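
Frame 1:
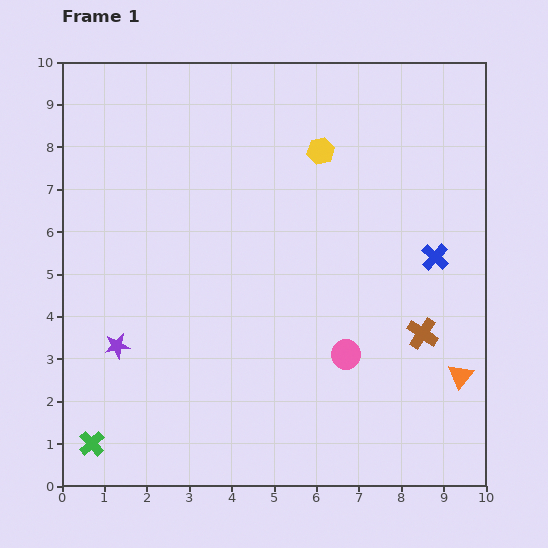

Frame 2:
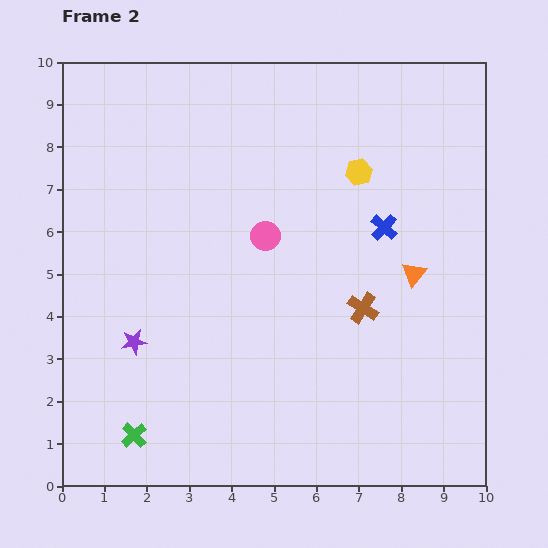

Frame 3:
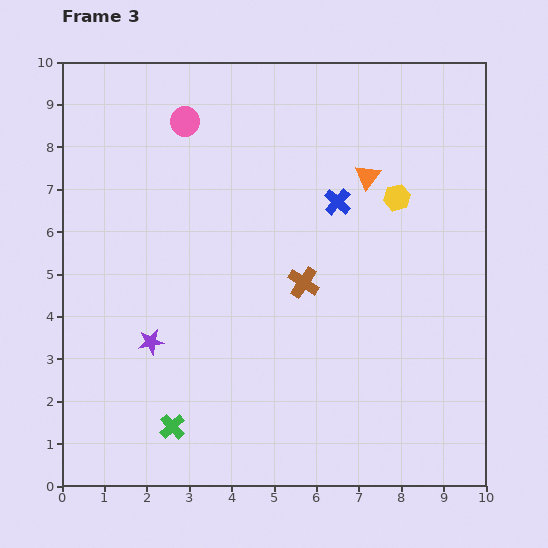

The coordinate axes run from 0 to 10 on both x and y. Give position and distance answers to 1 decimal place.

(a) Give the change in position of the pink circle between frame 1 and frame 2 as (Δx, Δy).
(-1.9, 2.8)

The pink circle was at (6.7, 3.1) in frame 1 and (4.8, 5.9) in frame 2.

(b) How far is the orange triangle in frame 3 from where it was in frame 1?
5.2

The orange triangle moved from (9.4, 2.6) to (7.2, 7.3), a distance of √(2.2² + 4.7²) ≈ 5.2.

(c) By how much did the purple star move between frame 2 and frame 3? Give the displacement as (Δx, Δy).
(0.4, 0.0)

The purple star was at (1.7, 3.4) in frame 2 and (2.1, 3.4) in frame 3.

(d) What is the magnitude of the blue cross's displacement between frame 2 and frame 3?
1.3

The blue cross moved from (7.6, 6.1) to (6.5, 6.7), a distance of √(1.1² + 0.6²) ≈ 1.3.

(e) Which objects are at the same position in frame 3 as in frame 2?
none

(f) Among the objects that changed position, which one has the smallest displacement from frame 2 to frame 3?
the purple star

(moved 0.4)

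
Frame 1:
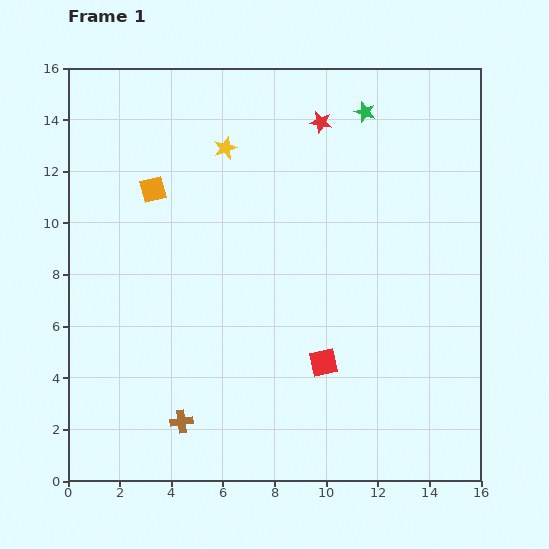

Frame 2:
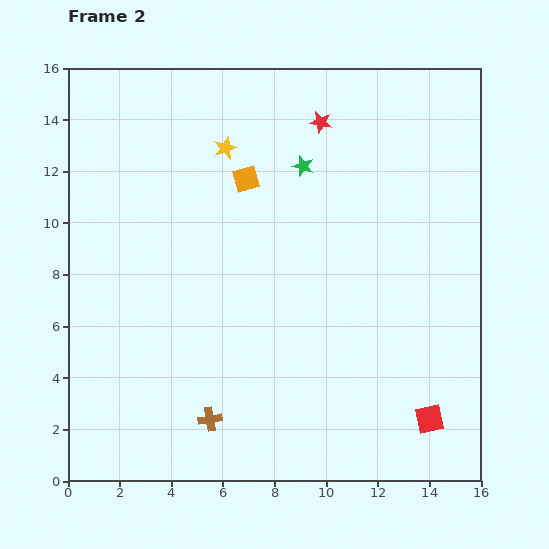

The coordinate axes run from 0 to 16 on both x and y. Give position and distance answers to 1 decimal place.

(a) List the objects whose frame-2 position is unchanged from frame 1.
the red star, the yellow star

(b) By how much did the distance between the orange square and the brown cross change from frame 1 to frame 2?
+0.3

Distance in frame 1: 9.1. Distance in frame 2: 9.4.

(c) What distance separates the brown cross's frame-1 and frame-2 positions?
1.1

The brown cross moved from (4.4, 2.3) to (5.5, 2.4), a distance of √(1.1² + 0.1²) ≈ 1.1.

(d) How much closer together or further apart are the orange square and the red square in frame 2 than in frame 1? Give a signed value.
+2.3

Distance in frame 1: 9.4. Distance in frame 2: 11.7.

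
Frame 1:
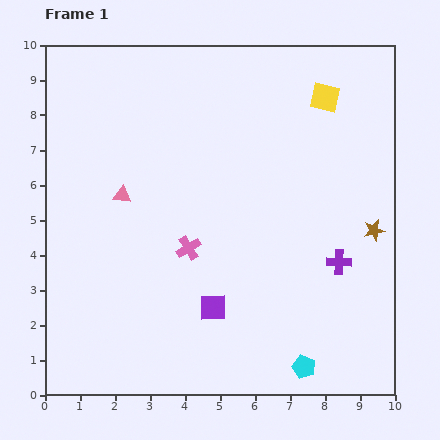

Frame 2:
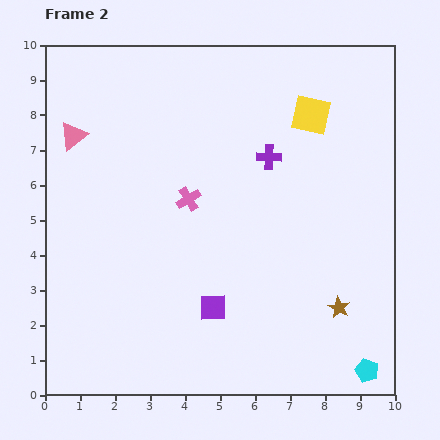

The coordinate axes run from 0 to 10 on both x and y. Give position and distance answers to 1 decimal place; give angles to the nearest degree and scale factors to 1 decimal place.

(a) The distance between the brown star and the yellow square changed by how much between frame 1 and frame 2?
+1.6

Distance in frame 1: 4.0. Distance in frame 2: 5.6.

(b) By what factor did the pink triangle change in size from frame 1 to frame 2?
1.5×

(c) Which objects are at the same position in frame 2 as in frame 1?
the purple square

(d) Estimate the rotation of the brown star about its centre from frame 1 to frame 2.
30° counter-clockwise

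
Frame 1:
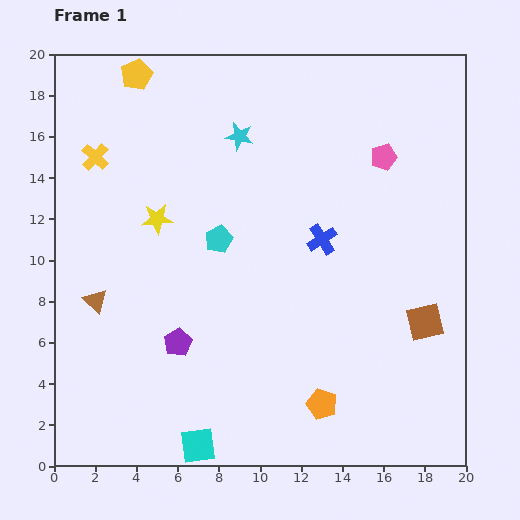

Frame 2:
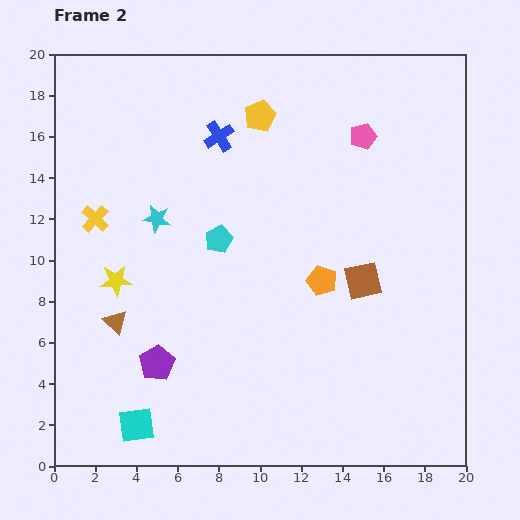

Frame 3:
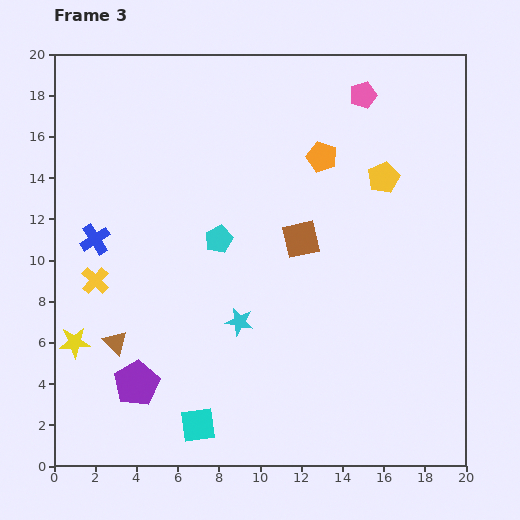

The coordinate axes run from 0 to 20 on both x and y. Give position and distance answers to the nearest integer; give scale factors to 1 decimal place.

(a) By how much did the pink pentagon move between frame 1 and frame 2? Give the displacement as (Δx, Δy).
(-1, 1)

The pink pentagon was at (16, 15) in frame 1 and (15, 16) in frame 2.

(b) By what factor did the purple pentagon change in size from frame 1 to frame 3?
1.6×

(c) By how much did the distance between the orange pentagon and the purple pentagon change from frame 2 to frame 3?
+5

Distance in frame 2: 9. Distance in frame 3: 14.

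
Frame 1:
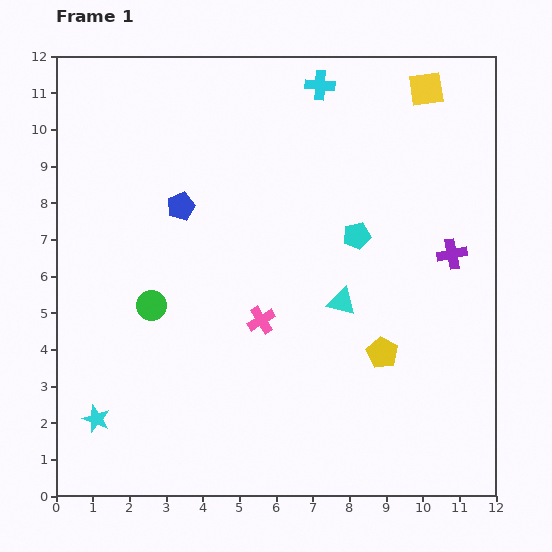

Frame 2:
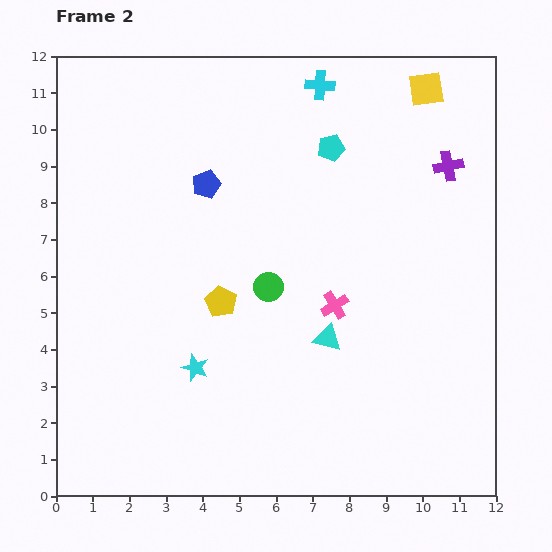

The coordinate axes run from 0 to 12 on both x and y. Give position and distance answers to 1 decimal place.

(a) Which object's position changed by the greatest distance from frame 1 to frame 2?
the yellow pentagon

(moved 4.6; next 3.2)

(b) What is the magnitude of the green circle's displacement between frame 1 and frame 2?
3.2

The green circle moved from (2.6, 5.2) to (5.8, 5.7), a distance of √(3.2² + 0.5²) ≈ 3.2.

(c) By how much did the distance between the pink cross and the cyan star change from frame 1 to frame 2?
-1.0

Distance in frame 1: 5.2. Distance in frame 2: 4.2.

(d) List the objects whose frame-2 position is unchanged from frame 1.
the cyan cross, the yellow square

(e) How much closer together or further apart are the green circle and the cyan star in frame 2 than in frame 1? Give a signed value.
-0.4

Distance in frame 1: 3.4. Distance in frame 2: 3.0.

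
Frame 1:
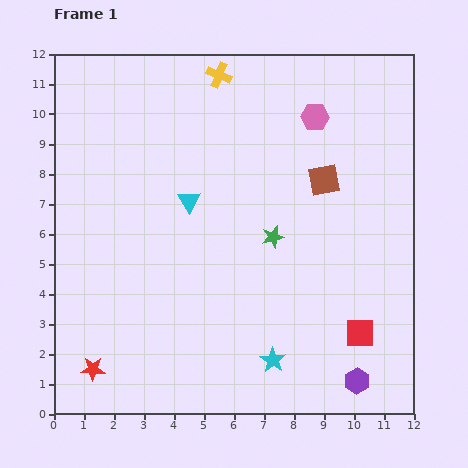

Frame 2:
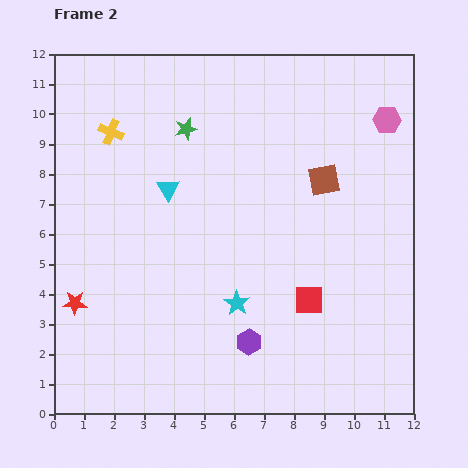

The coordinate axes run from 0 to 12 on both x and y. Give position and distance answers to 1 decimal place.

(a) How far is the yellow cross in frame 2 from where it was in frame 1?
4.1

The yellow cross moved from (5.5, 11.3) to (1.9, 9.4), a distance of √(3.6² + 1.9²) ≈ 4.1.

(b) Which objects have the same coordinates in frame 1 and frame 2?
the brown square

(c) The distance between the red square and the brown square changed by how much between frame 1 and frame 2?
-1.2

Distance in frame 1: 5.2. Distance in frame 2: 4.0.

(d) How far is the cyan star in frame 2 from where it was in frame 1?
2.2

The cyan star moved from (7.3, 1.8) to (6.1, 3.7), a distance of √(1.2² + 1.9²) ≈ 2.2.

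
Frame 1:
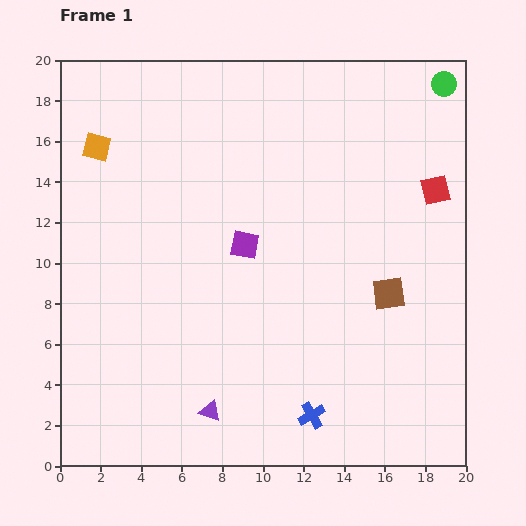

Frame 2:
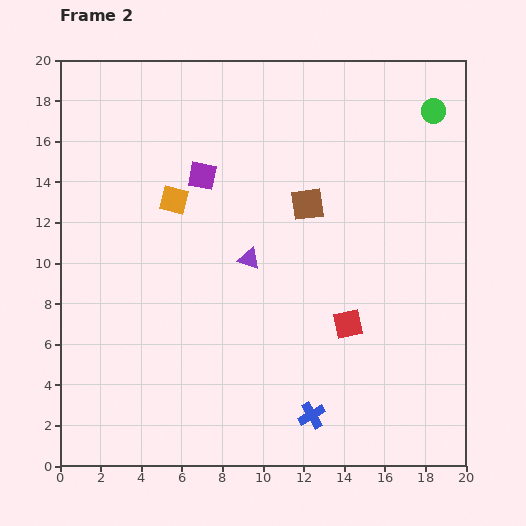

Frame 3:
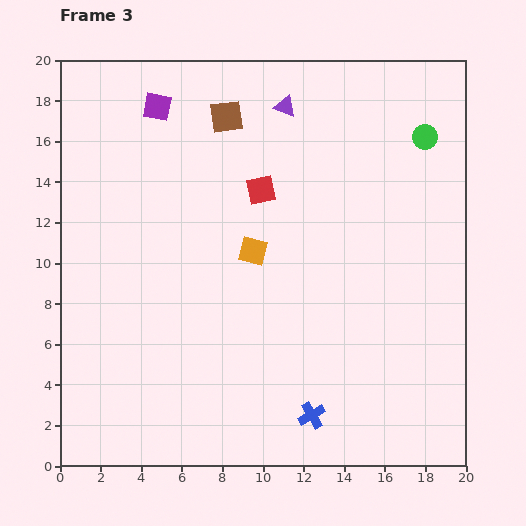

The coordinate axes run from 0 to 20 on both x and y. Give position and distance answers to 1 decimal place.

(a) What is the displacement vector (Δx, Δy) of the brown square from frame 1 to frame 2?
(-4.0, 4.4)

The brown square was at (16.2, 8.5) in frame 1 and (12.2, 12.9) in frame 2.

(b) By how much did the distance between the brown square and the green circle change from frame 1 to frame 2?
-2.9

Distance in frame 1: 10.6. Distance in frame 2: 7.7.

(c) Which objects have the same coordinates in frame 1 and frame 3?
the blue cross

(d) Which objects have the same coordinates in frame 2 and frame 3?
the blue cross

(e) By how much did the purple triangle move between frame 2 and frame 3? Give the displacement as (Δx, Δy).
(1.8, 7.5)

The purple triangle was at (9.3, 10.2) in frame 2 and (11.1, 17.7) in frame 3.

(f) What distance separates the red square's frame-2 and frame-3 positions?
7.9

The red square moved from (14.2, 7.0) to (9.9, 13.6), a distance of √(4.3² + 6.6²) ≈ 7.9.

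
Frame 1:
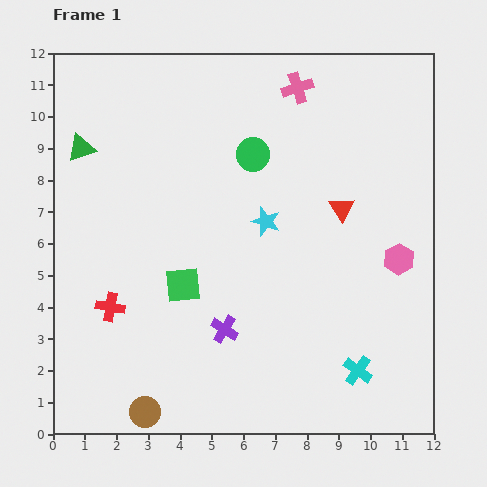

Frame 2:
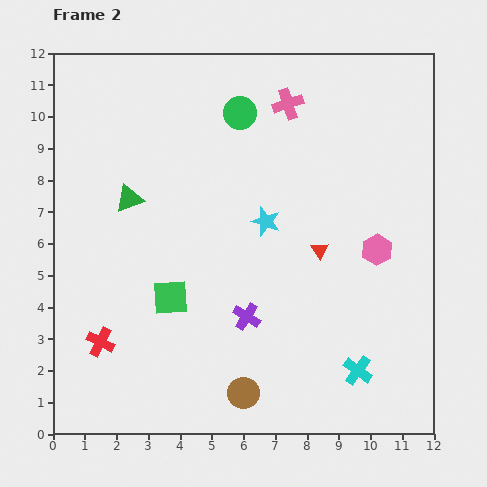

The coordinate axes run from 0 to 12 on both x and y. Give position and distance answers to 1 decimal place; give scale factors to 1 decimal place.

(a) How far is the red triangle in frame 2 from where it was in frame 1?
1.5

The red triangle moved from (9.1, 7.1) to (8.4, 5.8), a distance of √(0.7² + 1.3²) ≈ 1.5.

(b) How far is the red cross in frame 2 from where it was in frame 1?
1.1

The red cross moved from (1.8, 4.0) to (1.5, 2.9), a distance of √(0.3² + 1.1²) ≈ 1.1.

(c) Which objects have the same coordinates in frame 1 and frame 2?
the cyan cross, the cyan star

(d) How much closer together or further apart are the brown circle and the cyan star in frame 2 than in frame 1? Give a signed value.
-1.7

Distance in frame 1: 7.1. Distance in frame 2: 5.4.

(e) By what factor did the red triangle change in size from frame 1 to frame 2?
0.7×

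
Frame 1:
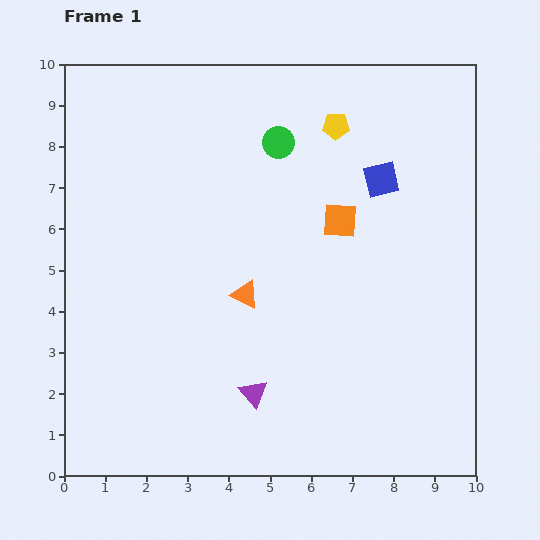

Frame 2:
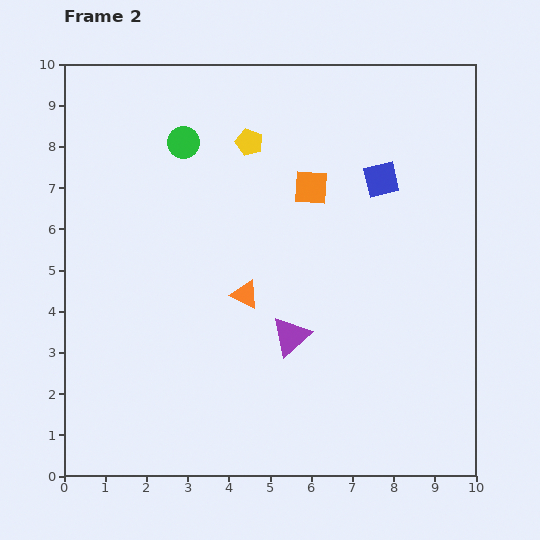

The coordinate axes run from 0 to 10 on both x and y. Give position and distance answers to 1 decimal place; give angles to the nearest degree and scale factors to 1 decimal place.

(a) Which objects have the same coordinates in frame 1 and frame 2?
the orange triangle, the blue square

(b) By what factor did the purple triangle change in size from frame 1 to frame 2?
1.4×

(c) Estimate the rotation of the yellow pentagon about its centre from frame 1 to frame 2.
22° clockwise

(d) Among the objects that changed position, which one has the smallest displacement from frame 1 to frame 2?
the orange square

(moved 1.1)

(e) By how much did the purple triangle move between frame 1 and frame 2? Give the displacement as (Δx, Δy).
(0.9, 1.4)

The purple triangle was at (4.6, 2.0) in frame 1 and (5.5, 3.4) in frame 2.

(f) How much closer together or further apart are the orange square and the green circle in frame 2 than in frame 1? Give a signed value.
+0.9

Distance in frame 1: 2.4. Distance in frame 2: 3.3.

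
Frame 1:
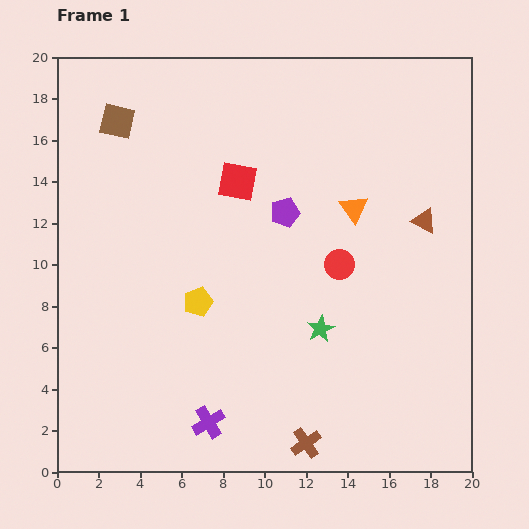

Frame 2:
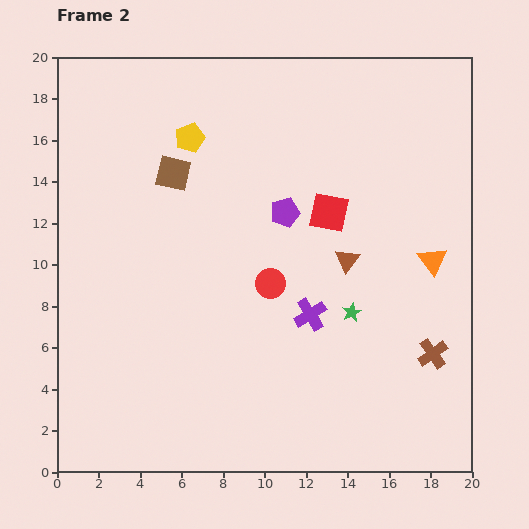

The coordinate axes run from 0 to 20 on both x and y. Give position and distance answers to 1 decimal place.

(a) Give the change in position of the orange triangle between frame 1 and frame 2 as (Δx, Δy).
(3.8, -2.5)

The orange triangle was at (14.3, 12.7) in frame 1 and (18.1, 10.2) in frame 2.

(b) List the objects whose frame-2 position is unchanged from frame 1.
the purple pentagon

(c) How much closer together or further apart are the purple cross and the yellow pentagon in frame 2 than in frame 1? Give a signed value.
+4.5

Distance in frame 1: 5.8. Distance in frame 2: 10.3.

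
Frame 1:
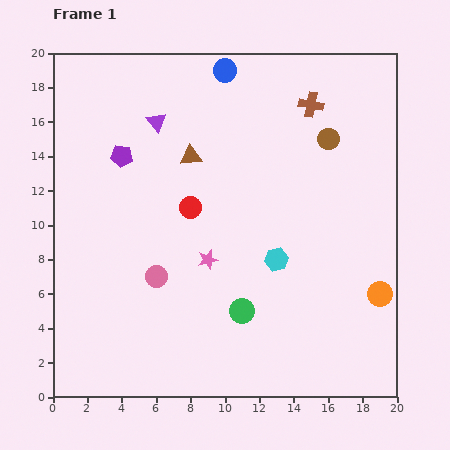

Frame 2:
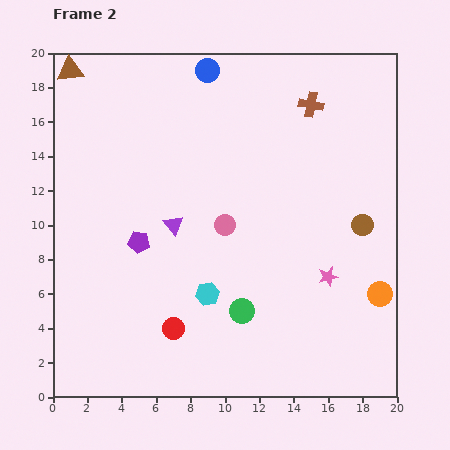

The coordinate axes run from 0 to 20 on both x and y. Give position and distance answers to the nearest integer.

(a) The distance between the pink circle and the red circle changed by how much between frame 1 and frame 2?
+3

Distance in frame 1: 4. Distance in frame 2: 7.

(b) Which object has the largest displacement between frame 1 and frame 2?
the brown triangle

(moved 9; next 7)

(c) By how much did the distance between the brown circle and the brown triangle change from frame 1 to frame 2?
+11

Distance in frame 1: 8. Distance in frame 2: 19.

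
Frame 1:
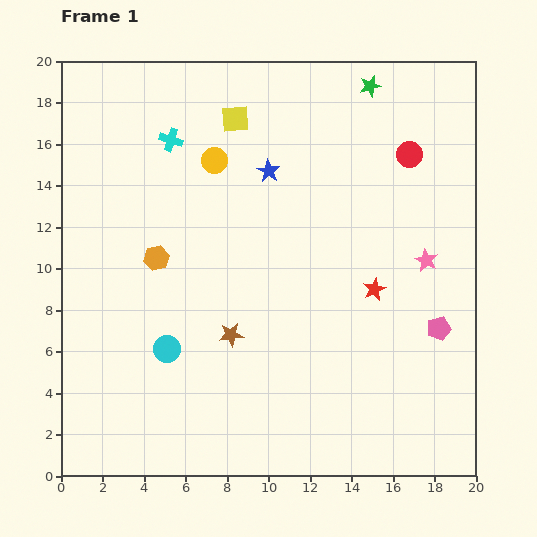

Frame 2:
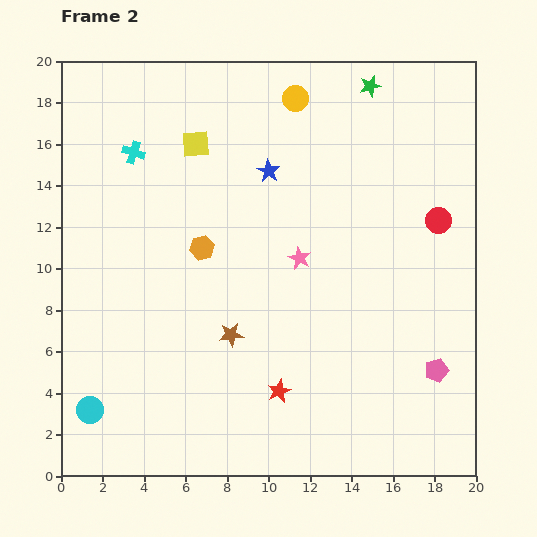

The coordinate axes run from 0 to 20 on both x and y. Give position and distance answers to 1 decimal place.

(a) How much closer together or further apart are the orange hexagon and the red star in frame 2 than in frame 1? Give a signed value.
-2.8

Distance in frame 1: 10.6. Distance in frame 2: 7.8.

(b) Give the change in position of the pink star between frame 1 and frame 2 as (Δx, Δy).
(-6.1, 0.1)

The pink star was at (17.6, 10.4) in frame 1 and (11.5, 10.5) in frame 2.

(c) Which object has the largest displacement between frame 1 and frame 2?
the red star

(moved 6.7; next 6.1)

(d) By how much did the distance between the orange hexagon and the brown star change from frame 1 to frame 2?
-0.8

Distance in frame 1: 5.2. Distance in frame 2: 4.4.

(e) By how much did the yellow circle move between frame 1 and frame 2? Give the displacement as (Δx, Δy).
(3.9, 3.0)

The yellow circle was at (7.4, 15.2) in frame 1 and (11.3, 18.2) in frame 2.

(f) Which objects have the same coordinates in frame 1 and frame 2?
the brown star, the blue star, the green star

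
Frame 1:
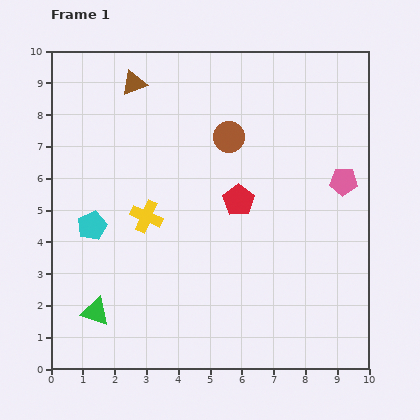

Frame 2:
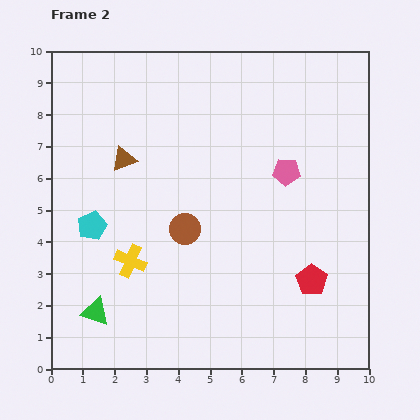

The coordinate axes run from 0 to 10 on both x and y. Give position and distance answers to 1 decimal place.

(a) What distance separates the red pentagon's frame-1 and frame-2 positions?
3.4

The red pentagon moved from (5.9, 5.3) to (8.2, 2.8), a distance of √(2.3² + 2.5²) ≈ 3.4.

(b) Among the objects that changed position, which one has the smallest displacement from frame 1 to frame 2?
the yellow cross

(moved 1.5)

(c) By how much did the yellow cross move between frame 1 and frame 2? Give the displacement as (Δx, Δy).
(-0.5, -1.4)

The yellow cross was at (3.0, 4.8) in frame 1 and (2.5, 3.4) in frame 2.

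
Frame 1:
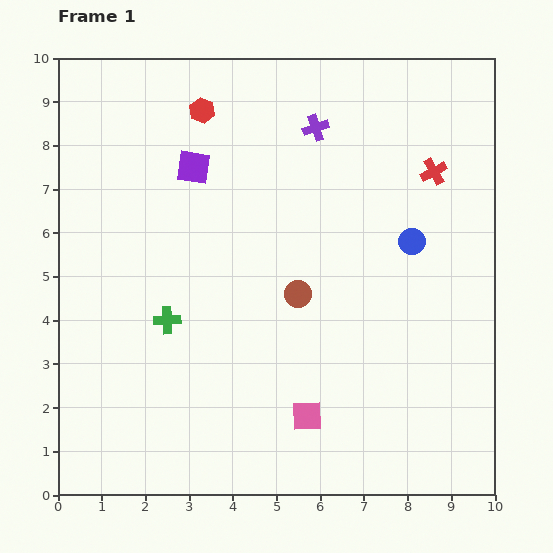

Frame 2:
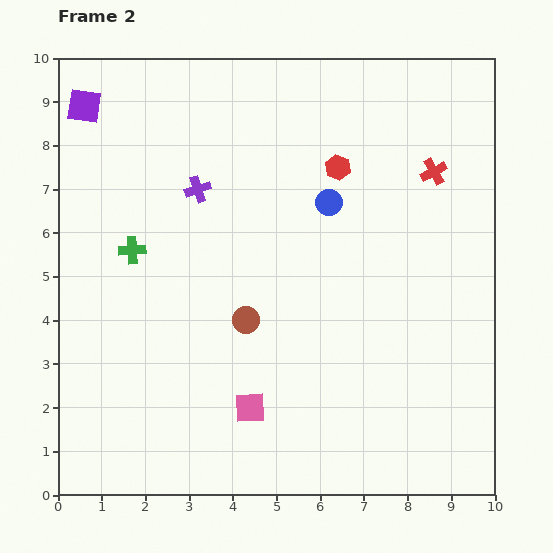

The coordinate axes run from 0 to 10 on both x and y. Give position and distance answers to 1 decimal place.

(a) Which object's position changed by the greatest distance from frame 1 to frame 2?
the red hexagon

(moved 3.4; next 3.0)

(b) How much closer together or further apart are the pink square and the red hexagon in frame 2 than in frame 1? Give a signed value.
-1.5

Distance in frame 1: 7.4. Distance in frame 2: 5.9.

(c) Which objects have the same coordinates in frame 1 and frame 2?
the red cross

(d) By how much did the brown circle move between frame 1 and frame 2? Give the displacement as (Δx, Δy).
(-1.2, -0.6)

The brown circle was at (5.5, 4.6) in frame 1 and (4.3, 4.0) in frame 2.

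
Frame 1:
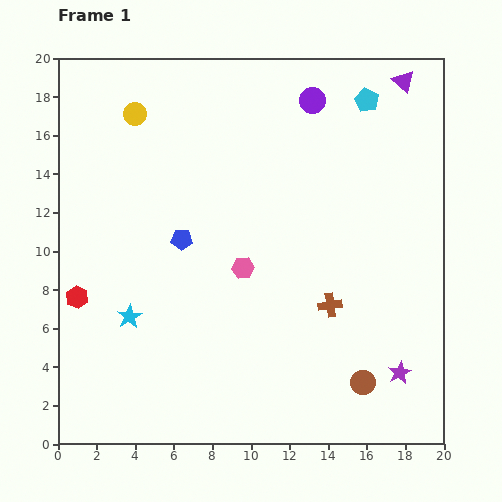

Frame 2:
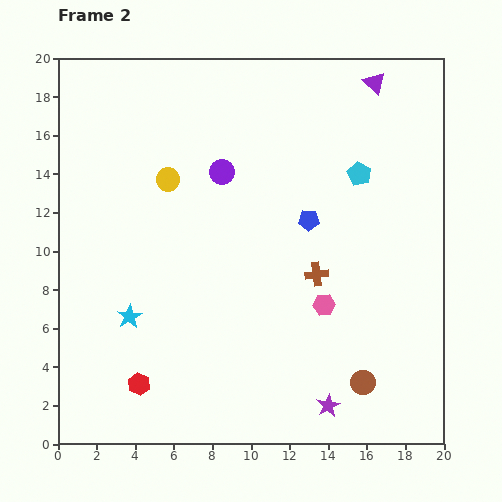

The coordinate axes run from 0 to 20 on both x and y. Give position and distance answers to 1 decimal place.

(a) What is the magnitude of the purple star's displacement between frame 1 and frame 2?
4.1

The purple star moved from (17.7, 3.7) to (14.0, 2.0), a distance of √(3.7² + 1.7²) ≈ 4.1.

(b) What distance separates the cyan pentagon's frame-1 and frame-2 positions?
3.8

The cyan pentagon moved from (16.0, 17.8) to (15.6, 14.0), a distance of √(0.4² + 3.8²) ≈ 3.8.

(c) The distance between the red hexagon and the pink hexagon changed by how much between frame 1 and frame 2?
+1.7

Distance in frame 1: 8.7. Distance in frame 2: 10.4.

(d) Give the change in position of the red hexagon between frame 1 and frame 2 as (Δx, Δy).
(3.2, -4.5)

The red hexagon was at (1.0, 7.6) in frame 1 and (4.2, 3.1) in frame 2.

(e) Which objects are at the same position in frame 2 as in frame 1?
the brown circle, the cyan star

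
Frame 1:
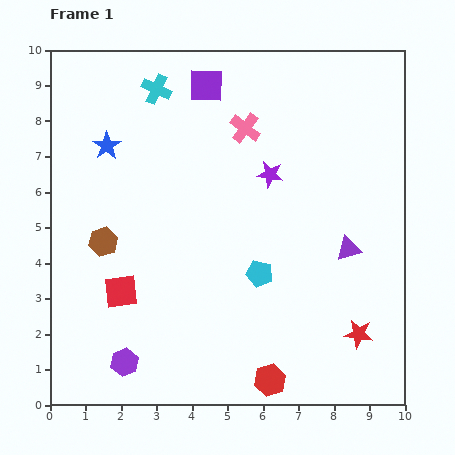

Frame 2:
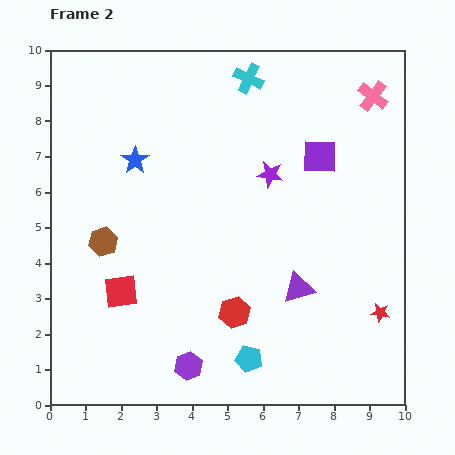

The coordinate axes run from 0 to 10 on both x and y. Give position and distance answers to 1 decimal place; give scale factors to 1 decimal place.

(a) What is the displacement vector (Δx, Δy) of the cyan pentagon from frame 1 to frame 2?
(-0.3, -2.4)

The cyan pentagon was at (5.9, 3.7) in frame 1 and (5.6, 1.3) in frame 2.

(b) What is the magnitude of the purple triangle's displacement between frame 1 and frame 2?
1.8

The purple triangle moved from (8.4, 4.4) to (7.0, 3.3), a distance of √(1.4² + 1.1²) ≈ 1.8.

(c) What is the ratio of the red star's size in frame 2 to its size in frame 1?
0.7×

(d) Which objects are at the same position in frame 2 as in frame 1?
the purple star, the brown hexagon, the red square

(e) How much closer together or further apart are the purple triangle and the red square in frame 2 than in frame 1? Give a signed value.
-1.5

Distance in frame 1: 6.5. Distance in frame 2: 5.0.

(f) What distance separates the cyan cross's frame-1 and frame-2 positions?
2.6

The cyan cross moved from (3.0, 8.9) to (5.6, 9.2), a distance of √(2.6² + 0.3²) ≈ 2.6.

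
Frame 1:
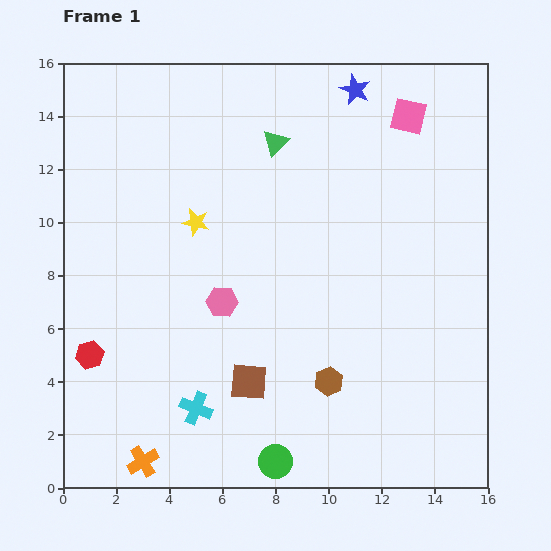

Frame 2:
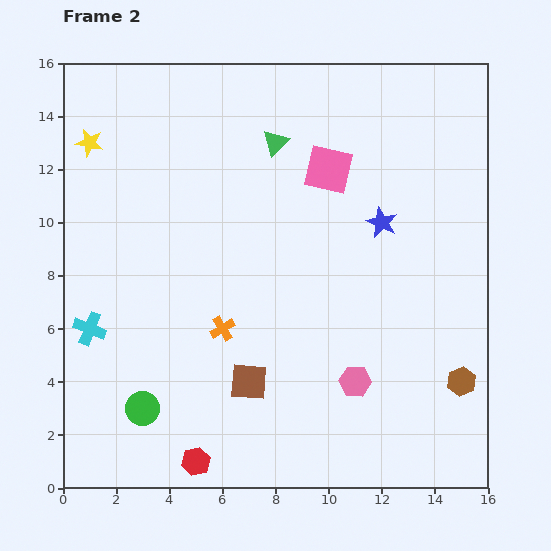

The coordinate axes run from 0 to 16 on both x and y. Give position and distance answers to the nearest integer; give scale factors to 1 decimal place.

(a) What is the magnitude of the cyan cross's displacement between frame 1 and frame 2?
5

The cyan cross moved from (5, 3) to (1, 6), a distance of √(4² + 3²) ≈ 5.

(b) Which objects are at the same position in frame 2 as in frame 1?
the brown square, the green triangle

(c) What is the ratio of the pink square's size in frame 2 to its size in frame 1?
1.4×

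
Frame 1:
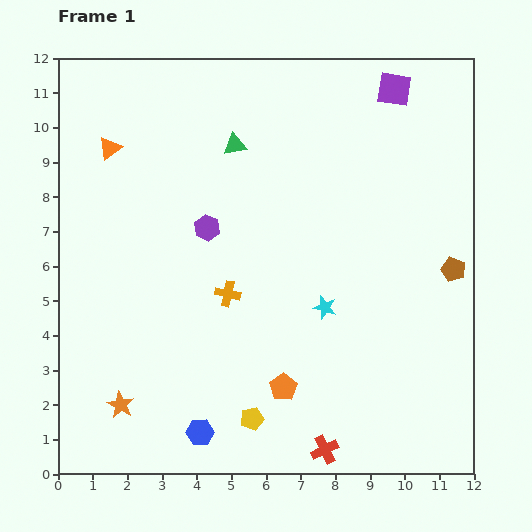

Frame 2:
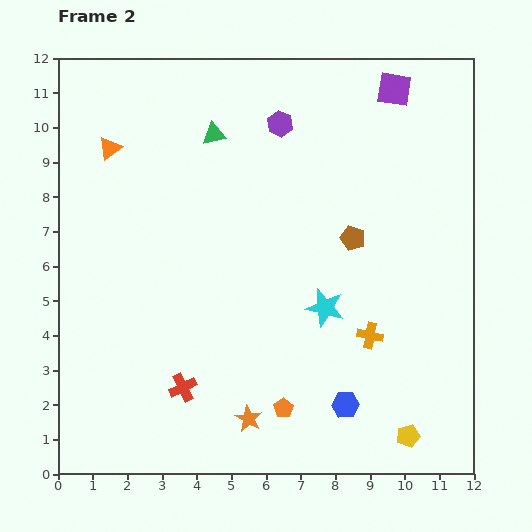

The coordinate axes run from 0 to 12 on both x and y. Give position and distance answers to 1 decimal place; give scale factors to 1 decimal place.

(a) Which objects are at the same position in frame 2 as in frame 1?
the cyan star, the purple square, the orange triangle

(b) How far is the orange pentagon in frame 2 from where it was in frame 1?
0.6

The orange pentagon moved from (6.5, 2.5) to (6.5, 1.9), a distance of √(0.0² + 0.6²) ≈ 0.6.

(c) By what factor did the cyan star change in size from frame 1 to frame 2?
1.6×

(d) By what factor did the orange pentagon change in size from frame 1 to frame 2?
0.7×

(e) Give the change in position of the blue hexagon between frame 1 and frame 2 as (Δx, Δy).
(4.2, 0.8)

The blue hexagon was at (4.1, 1.2) in frame 1 and (8.3, 2.0) in frame 2.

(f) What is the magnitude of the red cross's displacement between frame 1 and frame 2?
4.5

The red cross moved from (7.7, 0.7) to (3.6, 2.5), a distance of √(4.1² + 1.8²) ≈ 4.5.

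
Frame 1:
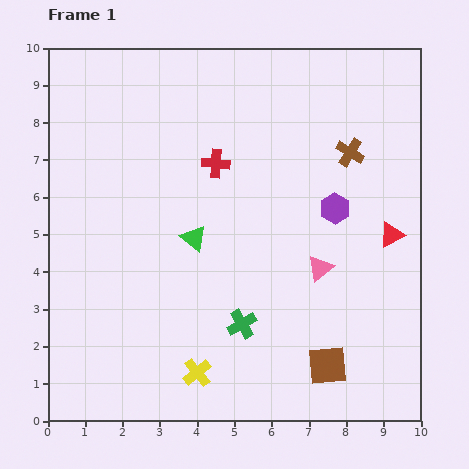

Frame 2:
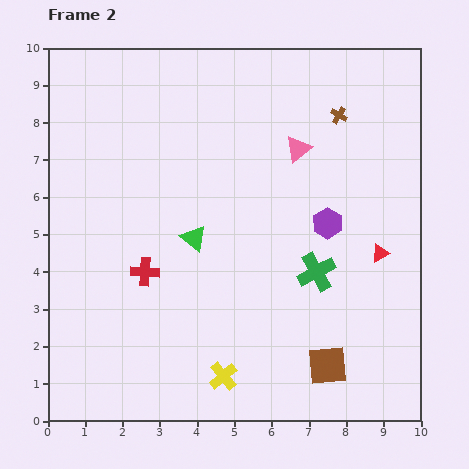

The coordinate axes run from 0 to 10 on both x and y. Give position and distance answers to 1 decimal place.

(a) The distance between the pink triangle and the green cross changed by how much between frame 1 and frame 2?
+0.7

Distance in frame 1: 2.6. Distance in frame 2: 3.3.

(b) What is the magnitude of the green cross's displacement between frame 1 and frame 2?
2.4

The green cross moved from (5.2, 2.6) to (7.2, 4.0), a distance of √(2.0² + 1.4²) ≈ 2.4.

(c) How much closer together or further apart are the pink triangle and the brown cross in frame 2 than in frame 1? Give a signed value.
-1.8

Distance in frame 1: 3.2. Distance in frame 2: 1.4.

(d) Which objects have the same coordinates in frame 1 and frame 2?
the brown square, the green triangle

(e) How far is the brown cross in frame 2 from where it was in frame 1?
1.0

The brown cross moved from (8.1, 7.2) to (7.8, 8.2), a distance of √(0.3² + 1.0²) ≈ 1.0.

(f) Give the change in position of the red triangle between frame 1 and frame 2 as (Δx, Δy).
(-0.3, -0.5)

The red triangle was at (9.2, 5.0) in frame 1 and (8.9, 4.5) in frame 2.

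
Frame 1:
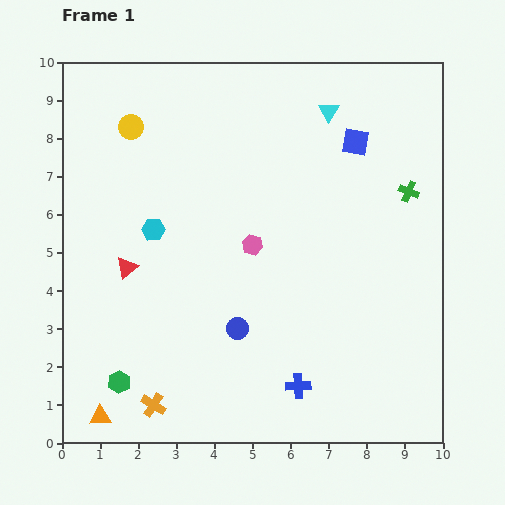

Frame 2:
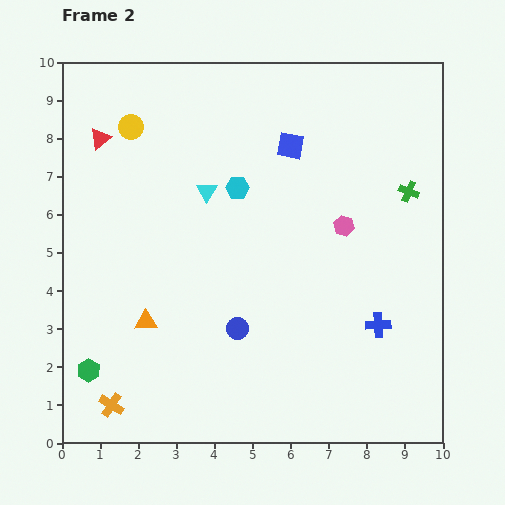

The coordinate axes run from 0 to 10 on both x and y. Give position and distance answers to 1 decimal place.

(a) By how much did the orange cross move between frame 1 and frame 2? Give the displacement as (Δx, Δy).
(-1.1, 0.0)

The orange cross was at (2.4, 1.0) in frame 1 and (1.3, 1.0) in frame 2.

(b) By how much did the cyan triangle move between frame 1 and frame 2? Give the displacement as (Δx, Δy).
(-3.2, -2.1)

The cyan triangle was at (7.0, 8.7) in frame 1 and (3.8, 6.6) in frame 2.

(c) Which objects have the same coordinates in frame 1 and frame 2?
the yellow circle, the green cross, the blue circle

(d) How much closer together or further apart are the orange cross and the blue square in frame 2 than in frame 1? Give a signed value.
-0.4

Distance in frame 1: 8.7. Distance in frame 2: 8.3.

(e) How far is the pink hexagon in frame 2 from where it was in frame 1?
2.5

The pink hexagon moved from (5.0, 5.2) to (7.4, 5.7), a distance of √(2.4² + 0.5²) ≈ 2.5.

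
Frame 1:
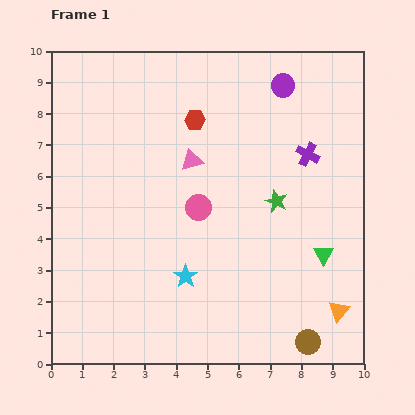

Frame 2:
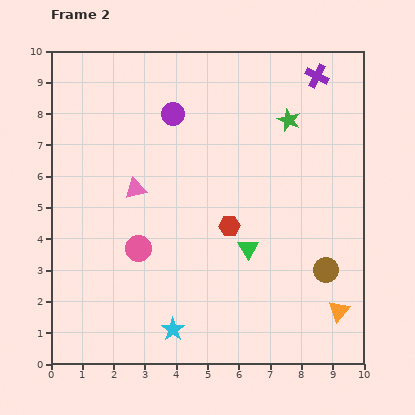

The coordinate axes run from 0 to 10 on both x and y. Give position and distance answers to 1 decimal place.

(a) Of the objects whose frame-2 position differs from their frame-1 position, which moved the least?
the cyan star

(moved 1.7)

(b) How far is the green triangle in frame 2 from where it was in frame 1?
2.4

The green triangle moved from (8.7, 3.5) to (6.3, 3.7), a distance of √(2.4² + 0.2²) ≈ 2.4.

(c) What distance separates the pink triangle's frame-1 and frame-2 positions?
2.0

The pink triangle moved from (4.5, 6.5) to (2.7, 5.6), a distance of √(1.8² + 0.9²) ≈ 2.0.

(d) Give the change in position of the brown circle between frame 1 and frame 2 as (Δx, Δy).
(0.6, 2.3)

The brown circle was at (8.2, 0.7) in frame 1 and (8.8, 3.0) in frame 2.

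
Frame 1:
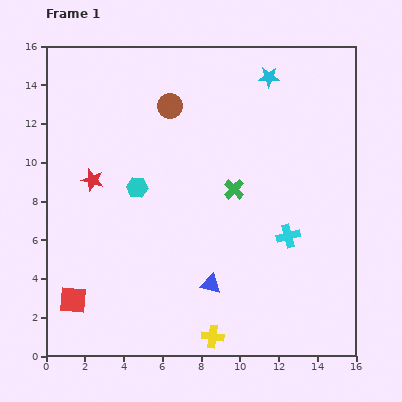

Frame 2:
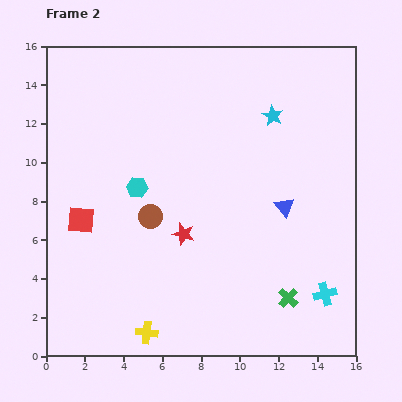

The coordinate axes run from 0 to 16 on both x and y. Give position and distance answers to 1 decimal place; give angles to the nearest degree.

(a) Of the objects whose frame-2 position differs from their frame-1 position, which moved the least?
the cyan star

(moved 2.0)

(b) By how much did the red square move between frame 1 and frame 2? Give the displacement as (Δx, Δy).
(0.4, 4.1)

The red square was at (1.4, 2.9) in frame 1 and (1.8, 7.0) in frame 2.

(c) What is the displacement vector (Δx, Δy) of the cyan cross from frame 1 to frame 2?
(1.9, -3.0)

The cyan cross was at (12.5, 6.2) in frame 1 and (14.4, 3.2) in frame 2.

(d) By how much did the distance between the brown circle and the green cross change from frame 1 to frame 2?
+2.8

Distance in frame 1: 5.4. Distance in frame 2: 8.2.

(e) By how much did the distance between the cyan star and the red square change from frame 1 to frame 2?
-4.0

Distance in frame 1: 15.3. Distance in frame 2: 11.3.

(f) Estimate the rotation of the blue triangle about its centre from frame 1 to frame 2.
39° clockwise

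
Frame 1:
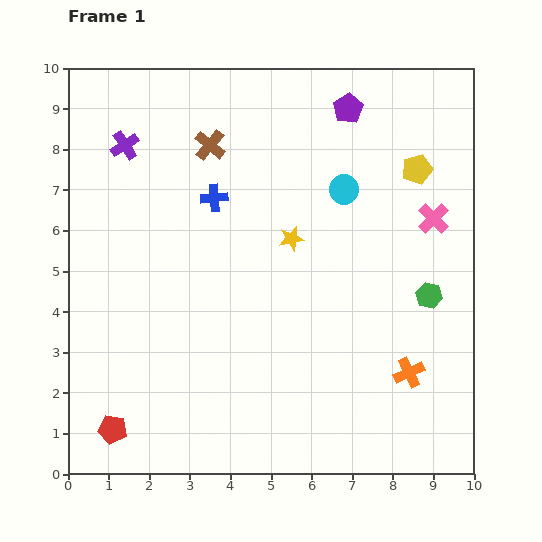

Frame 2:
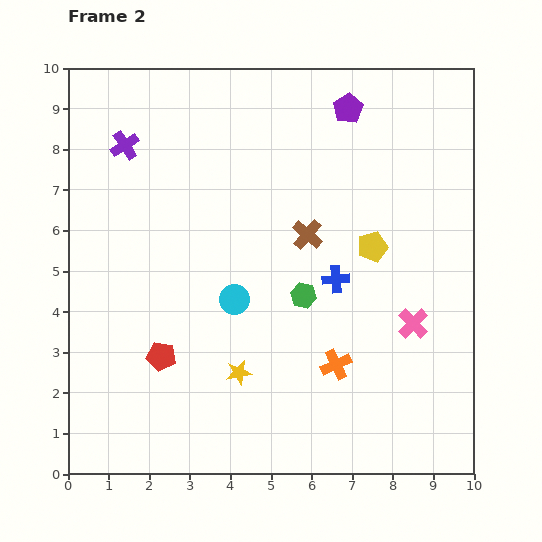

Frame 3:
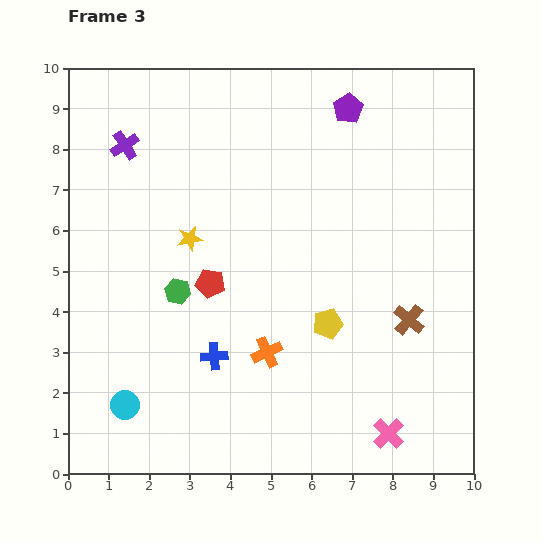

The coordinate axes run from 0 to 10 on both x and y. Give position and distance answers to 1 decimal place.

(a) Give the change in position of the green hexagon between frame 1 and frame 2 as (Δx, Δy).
(-3.1, 0.0)

The green hexagon was at (8.9, 4.4) in frame 1 and (5.8, 4.4) in frame 2.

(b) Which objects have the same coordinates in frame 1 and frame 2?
the purple cross, the purple pentagon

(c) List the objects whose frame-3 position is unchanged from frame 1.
the purple cross, the purple pentagon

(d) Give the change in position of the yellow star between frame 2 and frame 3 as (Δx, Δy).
(-1.2, 3.3)

The yellow star was at (4.2, 2.5) in frame 2 and (3.0, 5.8) in frame 3.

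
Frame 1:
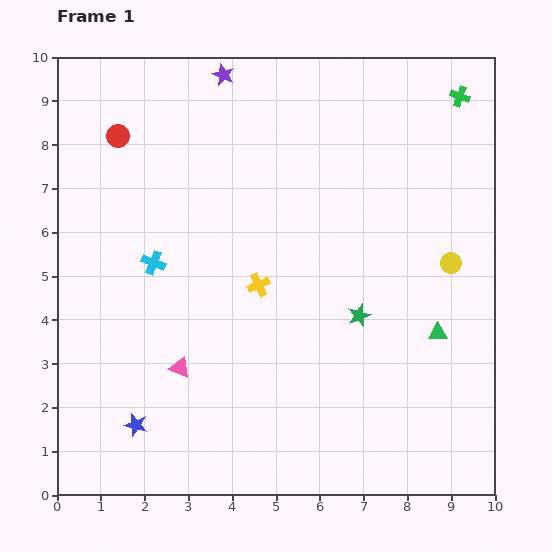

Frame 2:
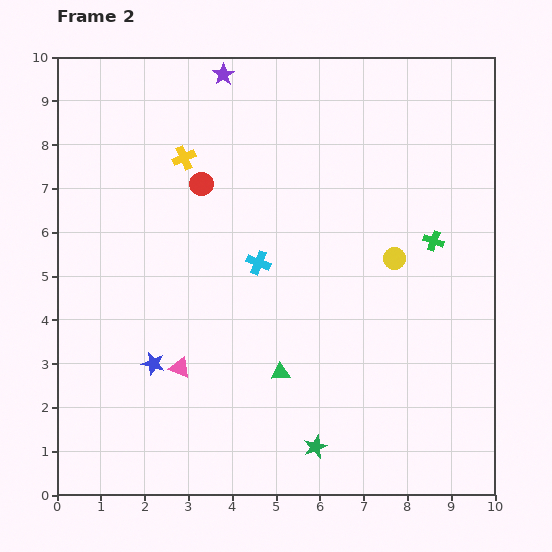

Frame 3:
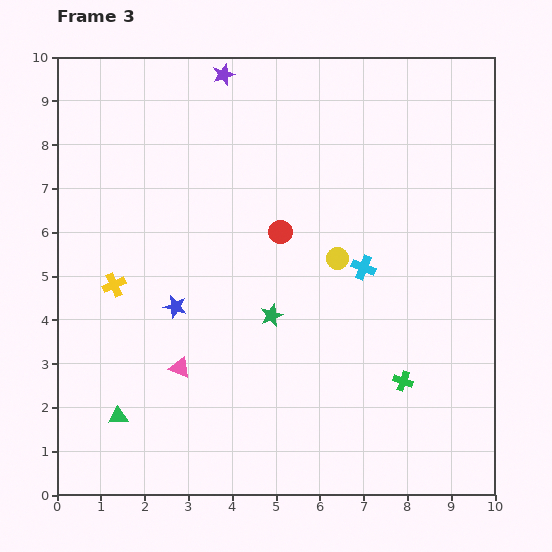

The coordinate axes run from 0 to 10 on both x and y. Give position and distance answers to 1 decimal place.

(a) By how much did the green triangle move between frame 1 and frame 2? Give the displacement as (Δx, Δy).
(-3.6, -0.9)

The green triangle was at (8.7, 3.7) in frame 1 and (5.1, 2.8) in frame 2.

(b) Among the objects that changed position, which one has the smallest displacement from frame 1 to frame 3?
the green star

(moved 2.0)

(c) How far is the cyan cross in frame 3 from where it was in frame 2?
2.4

The cyan cross moved from (4.6, 5.3) to (7.0, 5.2), a distance of √(2.4² + 0.1²) ≈ 2.4.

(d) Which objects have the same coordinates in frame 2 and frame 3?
the pink triangle, the purple star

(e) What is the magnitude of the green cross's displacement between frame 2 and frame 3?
3.3

The green cross moved from (8.6, 5.8) to (7.9, 2.6), a distance of √(0.7² + 3.2²) ≈ 3.3.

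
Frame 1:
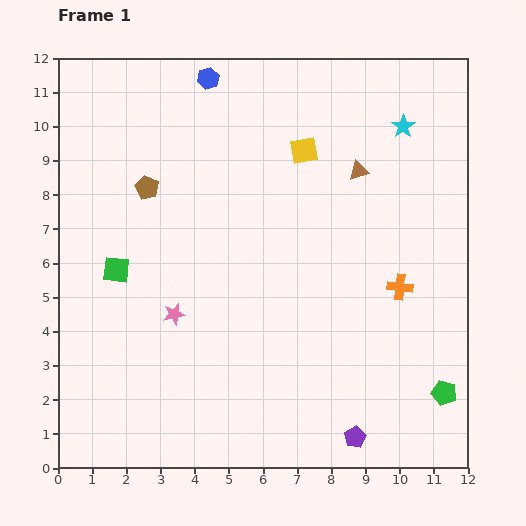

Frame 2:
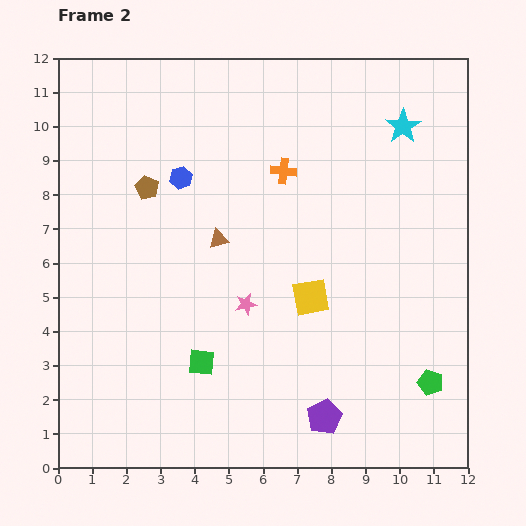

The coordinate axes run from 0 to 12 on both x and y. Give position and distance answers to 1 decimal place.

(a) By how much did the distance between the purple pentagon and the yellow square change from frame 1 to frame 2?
-5.0

Distance in frame 1: 8.5. Distance in frame 2: 3.5.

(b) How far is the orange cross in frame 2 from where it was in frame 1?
4.8

The orange cross moved from (10.0, 5.3) to (6.6, 8.7), a distance of √(3.4² + 3.4²) ≈ 4.8.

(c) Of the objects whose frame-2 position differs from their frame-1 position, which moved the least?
the green pentagon

(moved 0.5)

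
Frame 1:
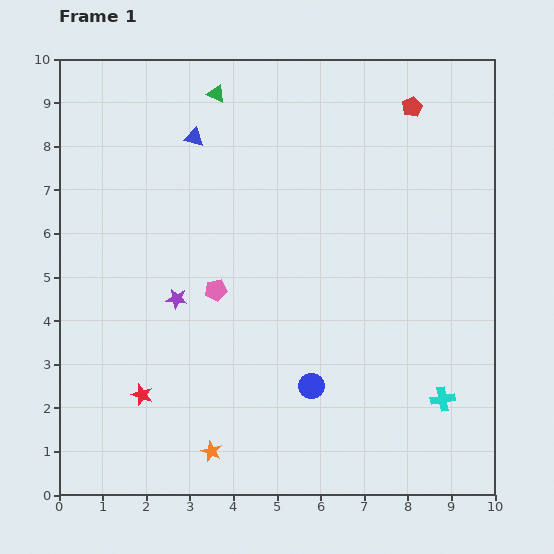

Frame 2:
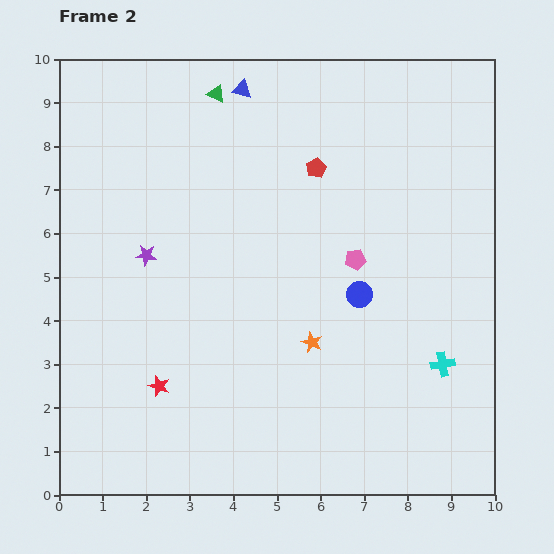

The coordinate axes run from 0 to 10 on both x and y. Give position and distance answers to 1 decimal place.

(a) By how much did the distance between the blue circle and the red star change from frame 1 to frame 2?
+1.2

Distance in frame 1: 3.9. Distance in frame 2: 5.1.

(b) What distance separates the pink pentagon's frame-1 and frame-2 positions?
3.3

The pink pentagon moved from (3.6, 4.7) to (6.8, 5.4), a distance of √(3.2² + 0.7²) ≈ 3.3.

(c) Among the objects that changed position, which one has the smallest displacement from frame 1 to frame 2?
the red star

(moved 0.4)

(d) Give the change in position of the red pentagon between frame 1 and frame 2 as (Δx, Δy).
(-2.2, -1.4)

The red pentagon was at (8.1, 8.9) in frame 1 and (5.9, 7.5) in frame 2.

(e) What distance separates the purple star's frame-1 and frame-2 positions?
1.2

The purple star moved from (2.7, 4.5) to (2.0, 5.5), a distance of √(0.7² + 1.0²) ≈ 1.2.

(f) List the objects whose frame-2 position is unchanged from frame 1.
the green triangle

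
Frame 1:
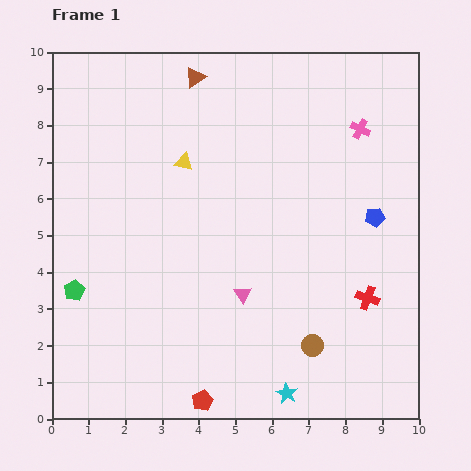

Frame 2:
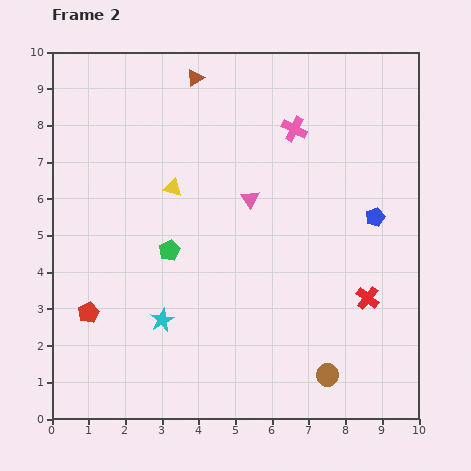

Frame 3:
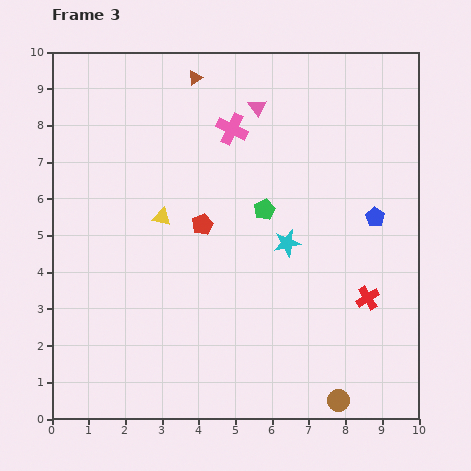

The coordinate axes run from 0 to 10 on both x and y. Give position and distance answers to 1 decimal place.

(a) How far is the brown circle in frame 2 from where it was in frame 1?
0.9

The brown circle moved from (7.1, 2.0) to (7.5, 1.2), a distance of √(0.4² + 0.8²) ≈ 0.9.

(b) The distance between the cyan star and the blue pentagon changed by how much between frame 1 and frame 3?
-2.9

Distance in frame 1: 5.4. Distance in frame 3: 2.5.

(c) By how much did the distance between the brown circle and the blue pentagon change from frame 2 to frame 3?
+0.6

Distance in frame 2: 4.5. Distance in frame 3: 5.1.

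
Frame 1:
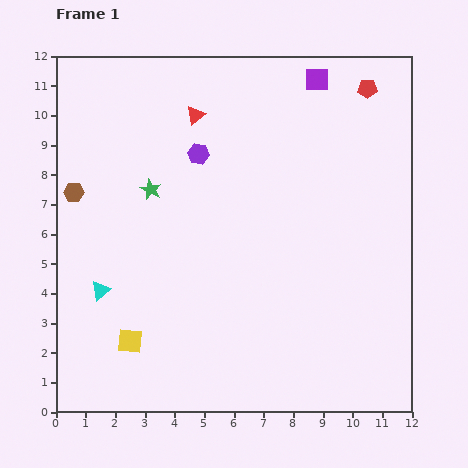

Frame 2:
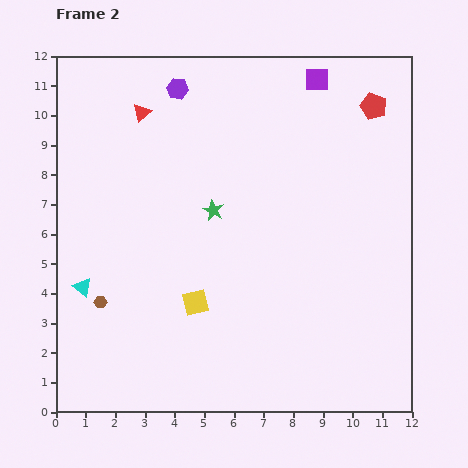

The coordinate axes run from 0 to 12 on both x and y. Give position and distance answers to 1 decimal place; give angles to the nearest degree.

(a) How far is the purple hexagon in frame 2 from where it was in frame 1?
2.3

The purple hexagon moved from (4.8, 8.7) to (4.1, 10.9), a distance of √(0.7² + 2.2²) ≈ 2.3.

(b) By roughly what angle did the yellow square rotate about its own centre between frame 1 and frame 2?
19° counter-clockwise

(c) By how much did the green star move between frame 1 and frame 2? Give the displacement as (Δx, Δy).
(2.1, -0.7)

The green star was at (3.2, 7.5) in frame 1 and (5.3, 6.8) in frame 2.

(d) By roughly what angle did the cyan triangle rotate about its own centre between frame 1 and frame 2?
41° counter-clockwise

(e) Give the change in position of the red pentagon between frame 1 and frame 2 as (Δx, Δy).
(0.2, -0.6)

The red pentagon was at (10.5, 10.9) in frame 1 and (10.7, 10.3) in frame 2.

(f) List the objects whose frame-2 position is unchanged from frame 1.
the purple square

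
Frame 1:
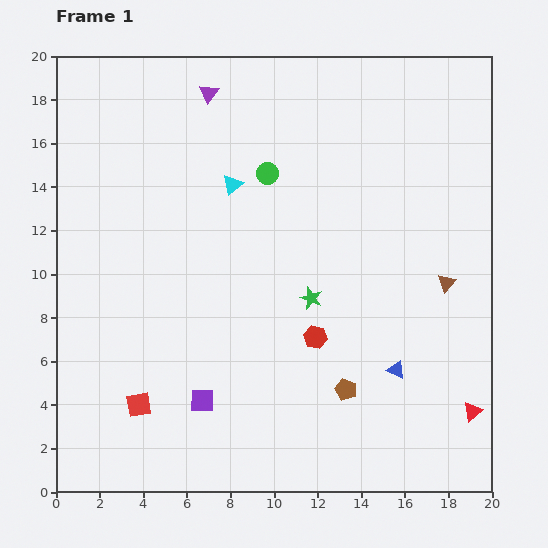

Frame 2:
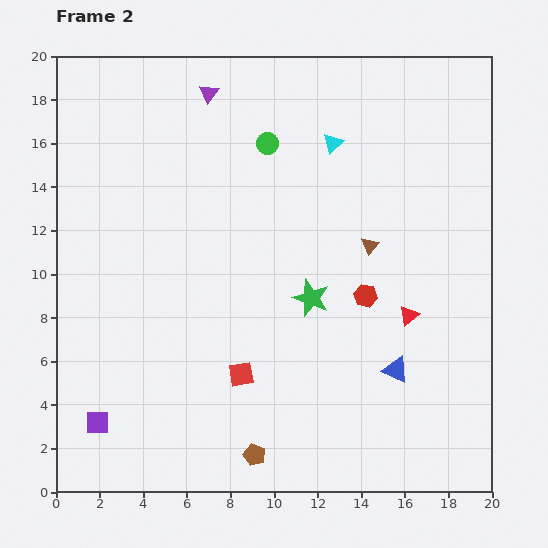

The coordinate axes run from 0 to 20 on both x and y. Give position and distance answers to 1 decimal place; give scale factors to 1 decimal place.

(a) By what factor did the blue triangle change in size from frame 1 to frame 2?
1.4×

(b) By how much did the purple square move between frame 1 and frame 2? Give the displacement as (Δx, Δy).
(-4.8, -1.0)

The purple square was at (6.7, 4.2) in frame 1 and (1.9, 3.2) in frame 2.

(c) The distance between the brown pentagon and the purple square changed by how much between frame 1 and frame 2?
+0.8

Distance in frame 1: 6.6. Distance in frame 2: 7.4.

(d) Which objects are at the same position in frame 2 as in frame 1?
the blue triangle, the green star, the purple triangle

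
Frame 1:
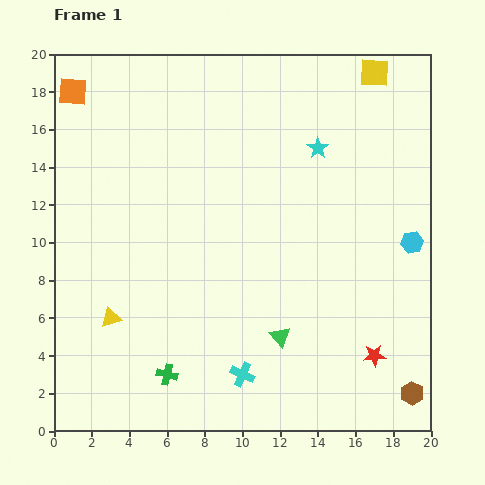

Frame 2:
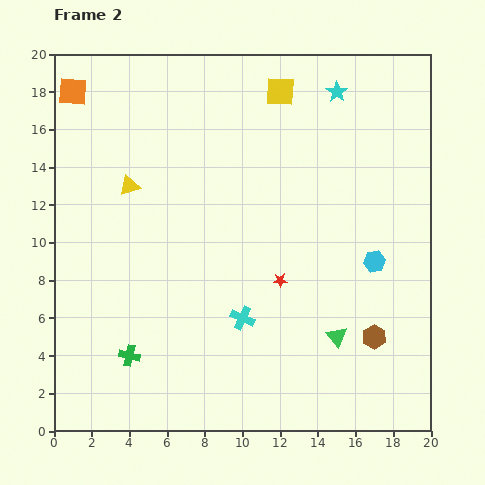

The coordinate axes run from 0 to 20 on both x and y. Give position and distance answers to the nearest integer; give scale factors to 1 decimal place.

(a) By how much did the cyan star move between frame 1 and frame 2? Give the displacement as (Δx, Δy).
(1, 3)

The cyan star was at (14, 15) in frame 1 and (15, 18) in frame 2.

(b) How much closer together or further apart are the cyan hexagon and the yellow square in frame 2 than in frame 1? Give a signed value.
+1

Distance in frame 1: 9. Distance in frame 2: 10.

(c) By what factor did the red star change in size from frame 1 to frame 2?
0.6×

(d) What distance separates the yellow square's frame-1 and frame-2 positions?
5

The yellow square moved from (17, 19) to (12, 18), a distance of √(5² + 1²) ≈ 5.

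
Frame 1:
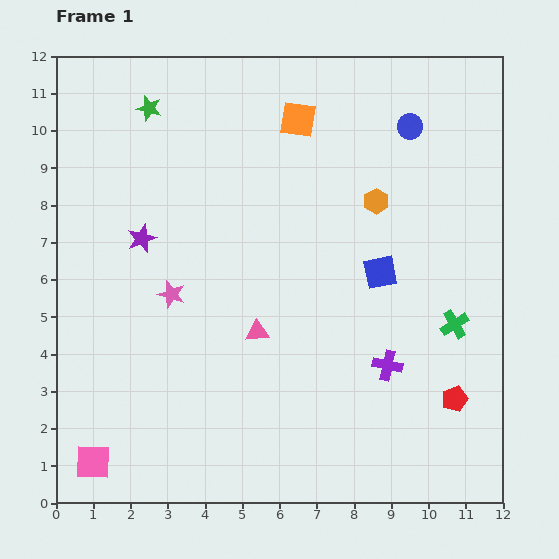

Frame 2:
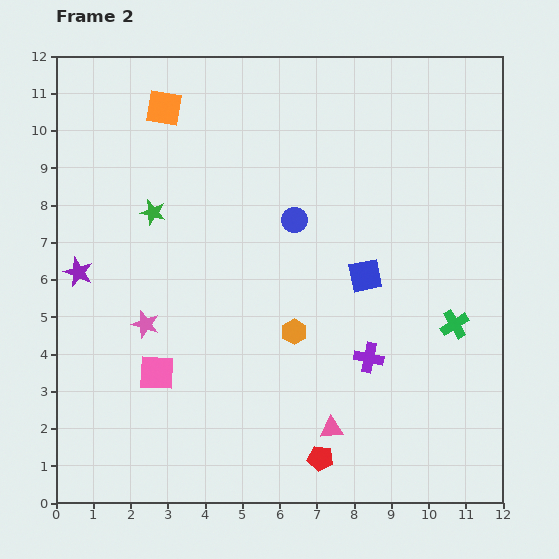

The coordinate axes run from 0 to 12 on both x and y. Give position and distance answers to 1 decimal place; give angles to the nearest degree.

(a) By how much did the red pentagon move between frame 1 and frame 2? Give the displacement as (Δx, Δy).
(-3.6, -1.6)

The red pentagon was at (10.7, 2.8) in frame 1 and (7.1, 1.2) in frame 2.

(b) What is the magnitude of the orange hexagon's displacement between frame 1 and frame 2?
4.1

The orange hexagon moved from (8.6, 8.1) to (6.4, 4.6), a distance of √(2.2² + 3.5²) ≈ 4.1.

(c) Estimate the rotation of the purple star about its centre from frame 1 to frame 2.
28° counter-clockwise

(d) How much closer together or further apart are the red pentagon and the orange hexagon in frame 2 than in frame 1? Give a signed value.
-2.2

Distance in frame 1: 5.7. Distance in frame 2: 3.5.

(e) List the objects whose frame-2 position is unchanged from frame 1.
the green cross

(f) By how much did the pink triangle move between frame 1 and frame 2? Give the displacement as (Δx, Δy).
(2.0, -2.6)

The pink triangle was at (5.4, 4.6) in frame 1 and (7.4, 2.0) in frame 2.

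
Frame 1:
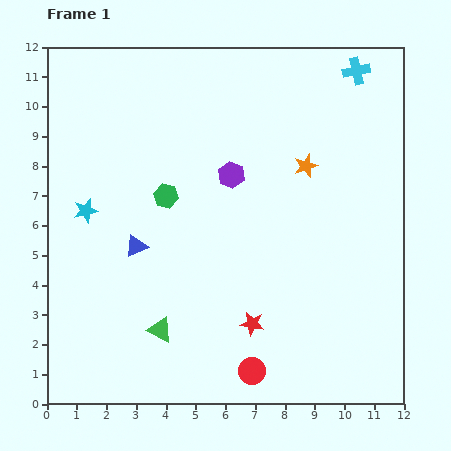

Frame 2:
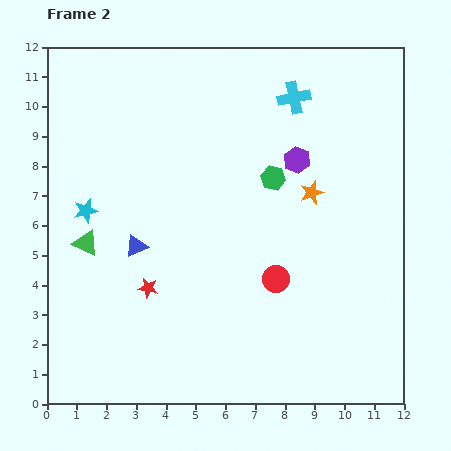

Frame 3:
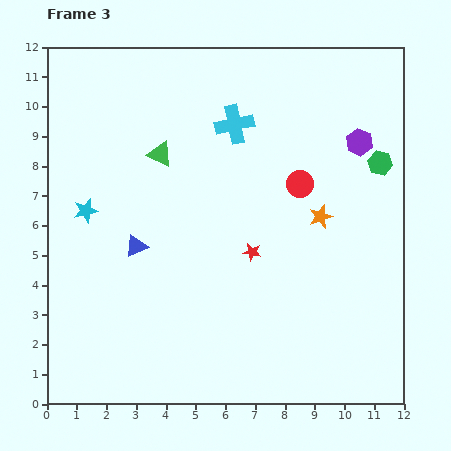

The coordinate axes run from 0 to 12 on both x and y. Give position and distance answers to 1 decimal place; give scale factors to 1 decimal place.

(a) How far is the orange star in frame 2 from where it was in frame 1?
0.9

The orange star moved from (8.7, 8.0) to (8.9, 7.1), a distance of √(0.2² + 0.9²) ≈ 0.9.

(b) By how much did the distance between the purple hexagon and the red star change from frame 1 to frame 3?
+0.2

Distance in frame 1: 5.0. Distance in frame 3: 5.2.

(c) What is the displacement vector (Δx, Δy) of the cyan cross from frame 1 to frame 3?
(-4.1, -1.8)

The cyan cross was at (10.4, 11.2) in frame 1 and (6.3, 9.4) in frame 3.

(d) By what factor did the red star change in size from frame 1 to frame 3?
0.7×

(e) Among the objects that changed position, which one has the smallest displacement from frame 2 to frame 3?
the orange star

(moved 0.9)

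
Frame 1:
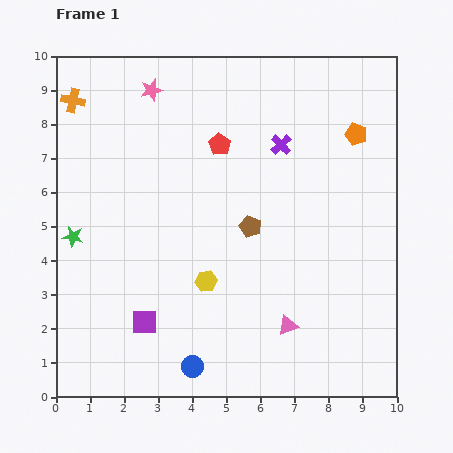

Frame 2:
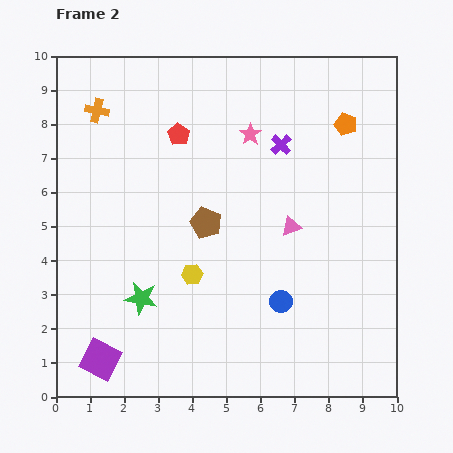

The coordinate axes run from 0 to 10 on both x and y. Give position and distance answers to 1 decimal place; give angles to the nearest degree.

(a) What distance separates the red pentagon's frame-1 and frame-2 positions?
1.2

The red pentagon moved from (4.8, 7.4) to (3.6, 7.7), a distance of √(1.2² + 0.3²) ≈ 1.2.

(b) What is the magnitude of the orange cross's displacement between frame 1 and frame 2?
0.8

The orange cross moved from (0.5, 8.7) to (1.2, 8.4), a distance of √(0.7² + 0.3²) ≈ 0.8.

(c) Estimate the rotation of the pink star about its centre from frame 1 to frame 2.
19° counter-clockwise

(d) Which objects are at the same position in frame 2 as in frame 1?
the purple cross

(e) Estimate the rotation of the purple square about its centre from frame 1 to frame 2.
27° clockwise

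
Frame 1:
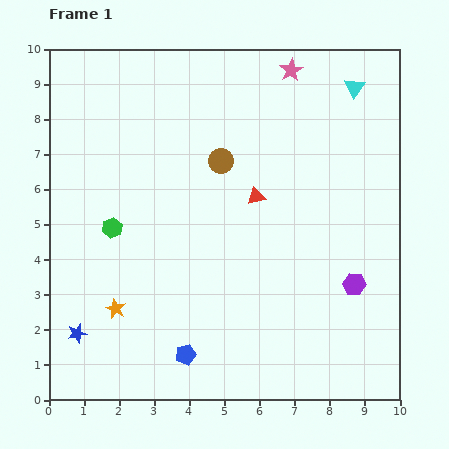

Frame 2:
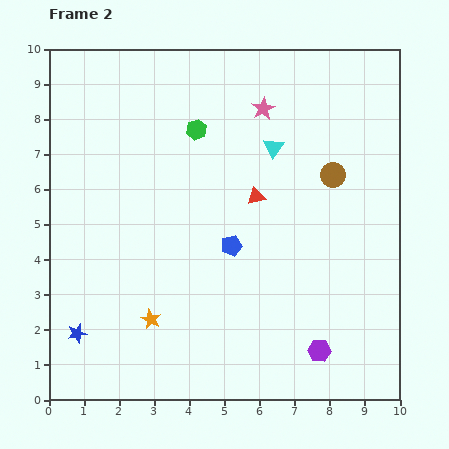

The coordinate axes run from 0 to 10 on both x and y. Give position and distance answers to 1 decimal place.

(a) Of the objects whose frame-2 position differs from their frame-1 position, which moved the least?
the orange star

(moved 1.0)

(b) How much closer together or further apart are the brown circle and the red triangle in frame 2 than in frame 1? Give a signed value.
+0.9

Distance in frame 1: 1.4. Distance in frame 2: 2.3.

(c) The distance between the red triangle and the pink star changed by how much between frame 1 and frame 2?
-1.2

Distance in frame 1: 3.7. Distance in frame 2: 2.5.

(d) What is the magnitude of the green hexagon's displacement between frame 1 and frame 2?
3.7

The green hexagon moved from (1.8, 4.9) to (4.2, 7.7), a distance of √(2.4² + 2.8²) ≈ 3.7.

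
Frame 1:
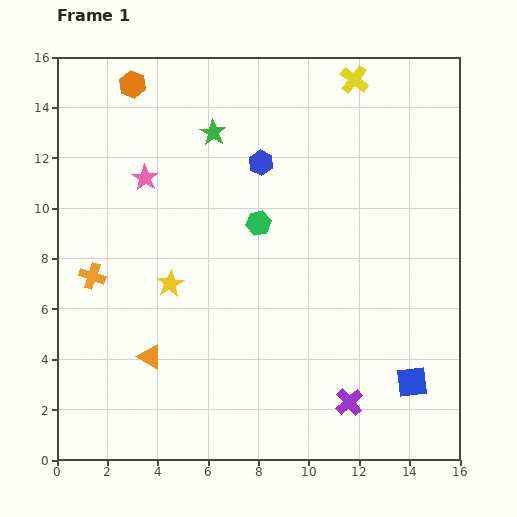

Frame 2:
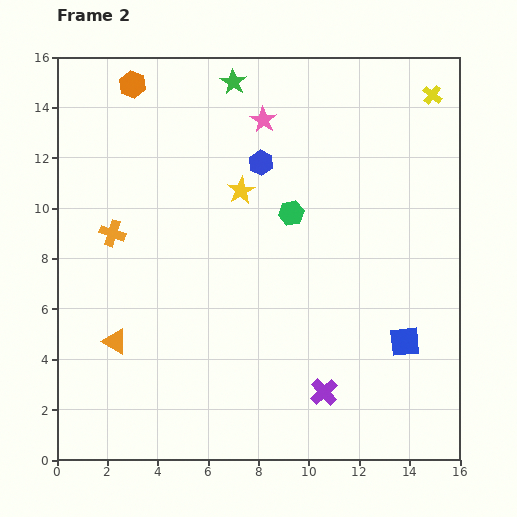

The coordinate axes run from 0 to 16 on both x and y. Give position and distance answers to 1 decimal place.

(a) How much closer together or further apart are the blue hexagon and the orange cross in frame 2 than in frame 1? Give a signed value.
-1.6

Distance in frame 1: 8.1. Distance in frame 2: 6.5.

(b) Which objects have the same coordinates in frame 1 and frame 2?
the orange hexagon, the blue hexagon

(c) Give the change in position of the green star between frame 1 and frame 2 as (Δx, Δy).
(0.8, 2.0)

The green star was at (6.2, 13.0) in frame 1 and (7.0, 15.0) in frame 2.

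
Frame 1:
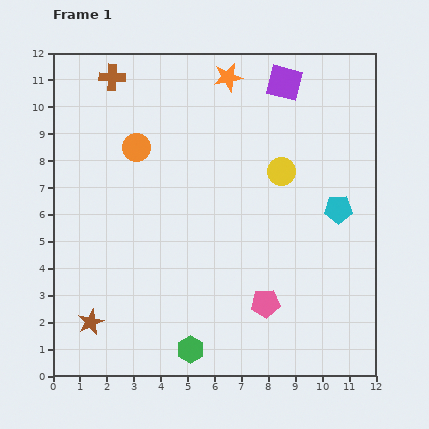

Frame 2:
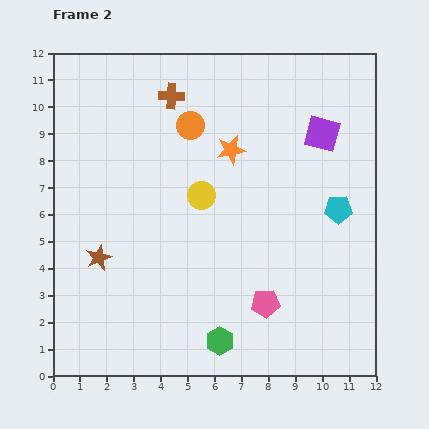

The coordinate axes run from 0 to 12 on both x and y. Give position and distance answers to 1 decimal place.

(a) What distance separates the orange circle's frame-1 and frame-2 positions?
2.2

The orange circle moved from (3.1, 8.5) to (5.1, 9.3), a distance of √(2.0² + 0.8²) ≈ 2.2.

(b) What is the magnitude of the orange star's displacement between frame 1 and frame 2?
2.7

The orange star moved from (6.5, 11.1) to (6.6, 8.4), a distance of √(0.1² + 2.7²) ≈ 2.7.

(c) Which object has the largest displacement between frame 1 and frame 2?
the yellow circle

(moved 3.1; next 2.7)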